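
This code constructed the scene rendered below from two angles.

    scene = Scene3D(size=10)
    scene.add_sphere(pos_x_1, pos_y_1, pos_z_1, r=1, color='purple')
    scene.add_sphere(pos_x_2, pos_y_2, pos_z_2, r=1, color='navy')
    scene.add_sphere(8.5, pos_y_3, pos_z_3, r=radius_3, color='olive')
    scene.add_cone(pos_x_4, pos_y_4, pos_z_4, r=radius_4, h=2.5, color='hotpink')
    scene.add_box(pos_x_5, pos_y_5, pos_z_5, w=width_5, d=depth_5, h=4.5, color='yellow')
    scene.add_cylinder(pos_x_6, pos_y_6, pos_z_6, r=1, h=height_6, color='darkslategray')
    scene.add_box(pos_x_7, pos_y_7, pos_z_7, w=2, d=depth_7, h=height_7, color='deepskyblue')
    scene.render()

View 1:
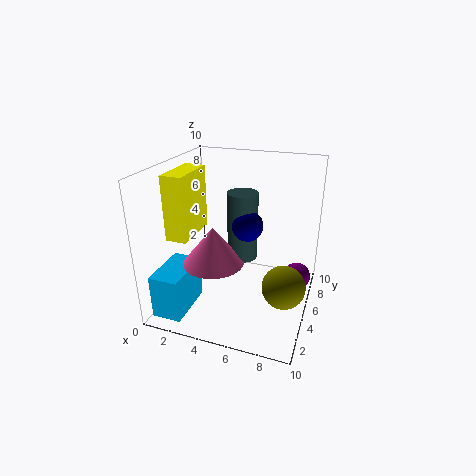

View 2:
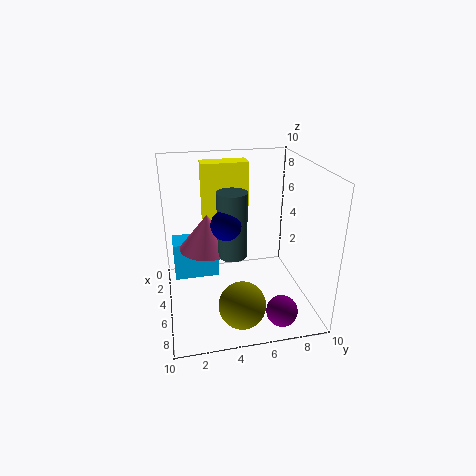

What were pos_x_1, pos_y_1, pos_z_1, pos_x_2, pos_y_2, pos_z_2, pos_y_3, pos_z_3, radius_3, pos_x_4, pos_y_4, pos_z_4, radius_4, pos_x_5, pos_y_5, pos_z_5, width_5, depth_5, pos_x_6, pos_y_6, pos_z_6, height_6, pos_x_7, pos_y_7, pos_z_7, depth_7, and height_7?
pos_x_1 = 9
pos_y_1 = 7
pos_z_1 = 1.5
pos_x_2 = 6
pos_y_2 = 4
pos_z_2 = 6.5
pos_y_3 = 4.5
pos_z_3 = 2
radius_3 = 1.5
pos_x_4 = 4
pos_y_4 = 3
pos_z_4 = 4
radius_4 = 2
pos_x_5 = 0.5
pos_y_5 = 3
pos_z_5 = 5
width_5 = 1.5
depth_5 = 3.5
pos_x_6 = 5.5
pos_y_6 = 4.5
pos_z_6 = 4
height_6 = 4.5
pos_x_7 = 0.5
pos_y_7 = 0.5
pos_z_7 = 0.5
depth_7 = 3.5
height_7 = 3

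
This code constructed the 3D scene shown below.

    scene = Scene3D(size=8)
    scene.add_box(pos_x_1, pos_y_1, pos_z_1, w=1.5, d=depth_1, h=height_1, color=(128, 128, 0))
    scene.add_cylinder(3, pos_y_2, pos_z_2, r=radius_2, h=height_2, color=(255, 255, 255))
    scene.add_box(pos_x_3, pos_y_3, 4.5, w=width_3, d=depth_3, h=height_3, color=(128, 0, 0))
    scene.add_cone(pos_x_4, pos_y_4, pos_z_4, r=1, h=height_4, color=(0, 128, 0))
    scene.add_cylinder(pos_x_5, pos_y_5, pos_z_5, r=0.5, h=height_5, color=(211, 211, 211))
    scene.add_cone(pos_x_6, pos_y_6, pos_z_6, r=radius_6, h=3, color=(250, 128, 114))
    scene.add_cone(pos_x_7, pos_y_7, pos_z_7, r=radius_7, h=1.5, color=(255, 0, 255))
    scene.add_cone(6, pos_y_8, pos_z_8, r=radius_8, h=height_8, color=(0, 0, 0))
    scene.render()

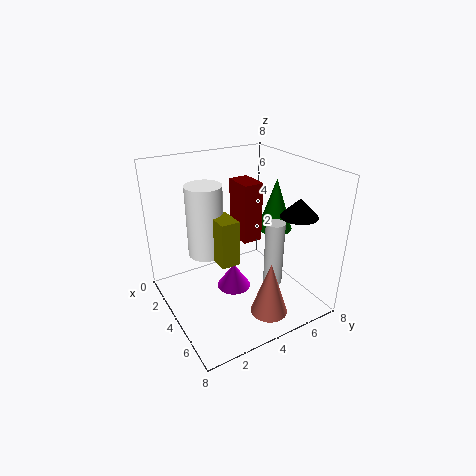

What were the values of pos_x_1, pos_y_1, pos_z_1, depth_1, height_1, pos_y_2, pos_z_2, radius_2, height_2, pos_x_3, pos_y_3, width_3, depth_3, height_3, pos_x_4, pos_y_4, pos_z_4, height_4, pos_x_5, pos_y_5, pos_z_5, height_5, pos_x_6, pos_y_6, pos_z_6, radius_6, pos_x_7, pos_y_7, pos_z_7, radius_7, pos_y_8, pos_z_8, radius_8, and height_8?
pos_x_1 = 3.5; pos_y_1 = 2.5; pos_z_1 = 3; depth_1 = 1; height_1 = 2.5; pos_y_2 = 2.5; pos_z_2 = 3; radius_2 = 1; height_2 = 4; pos_x_3 = 4; pos_y_3 = 3.5; width_3 = 1.5; depth_3 = 1; height_3 = 3; pos_x_4 = 4; pos_y_4 = 6.5; pos_z_4 = 4; height_4 = 3; pos_x_5 = 6; pos_y_5 = 5; pos_z_5 = 2; height_5 = 3.5; pos_x_6 = 6.5; pos_y_6 = 4.5; pos_z_6 = 0.5; radius_6 = 1; pos_x_7 = 3.5; pos_y_7 = 4; pos_z_7 = 0.5; radius_7 = 1; pos_y_8 = 6.5; pos_z_8 = 5.5; radius_8 = 1; height_8 = 1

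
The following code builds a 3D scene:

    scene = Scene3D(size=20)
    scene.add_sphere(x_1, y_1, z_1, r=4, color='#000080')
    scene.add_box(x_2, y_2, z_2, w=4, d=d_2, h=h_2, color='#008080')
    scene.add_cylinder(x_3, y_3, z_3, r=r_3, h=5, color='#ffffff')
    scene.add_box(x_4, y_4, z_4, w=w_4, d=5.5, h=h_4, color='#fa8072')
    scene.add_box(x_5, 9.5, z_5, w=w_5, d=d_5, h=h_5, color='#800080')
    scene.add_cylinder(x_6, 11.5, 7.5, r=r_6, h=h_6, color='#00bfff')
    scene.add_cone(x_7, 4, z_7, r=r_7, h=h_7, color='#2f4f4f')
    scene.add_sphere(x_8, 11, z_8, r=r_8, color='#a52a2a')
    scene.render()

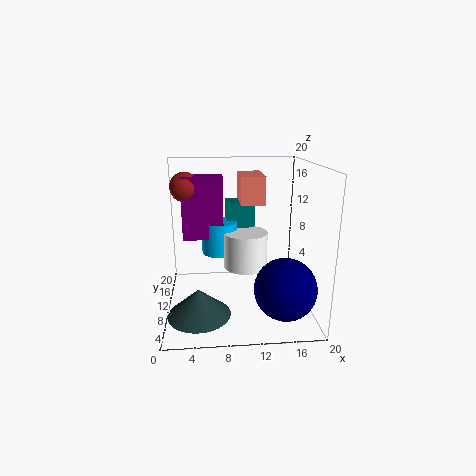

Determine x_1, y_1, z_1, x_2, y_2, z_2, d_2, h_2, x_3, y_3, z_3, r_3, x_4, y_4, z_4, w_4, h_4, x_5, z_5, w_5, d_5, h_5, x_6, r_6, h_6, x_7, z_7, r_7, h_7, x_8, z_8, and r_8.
x_1 = 15.5, y_1 = 4, z_1 = 5, x_2 = 8.5, y_2 = 11.5, z_2 = 11, d_2 = 4, h_2 = 3.5, x_3 = 11, y_3 = 9.5, z_3 = 6, r_3 = 3, x_4 = 10, y_4 = 6, z_4 = 15.5, w_4 = 3, h_4 = 3.5, x_5 = 2.5, z_5 = 10, w_5 = 5.5, d_5 = 3, h_5 = 8.5, x_6 = 7.5, r_6 = 2.5, h_6 = 4.5, x_7 = 4.5, z_7 = 2, r_7 = 4, h_7 = 3.5, x_8 = 3, z_8 = 17, r_8 = 2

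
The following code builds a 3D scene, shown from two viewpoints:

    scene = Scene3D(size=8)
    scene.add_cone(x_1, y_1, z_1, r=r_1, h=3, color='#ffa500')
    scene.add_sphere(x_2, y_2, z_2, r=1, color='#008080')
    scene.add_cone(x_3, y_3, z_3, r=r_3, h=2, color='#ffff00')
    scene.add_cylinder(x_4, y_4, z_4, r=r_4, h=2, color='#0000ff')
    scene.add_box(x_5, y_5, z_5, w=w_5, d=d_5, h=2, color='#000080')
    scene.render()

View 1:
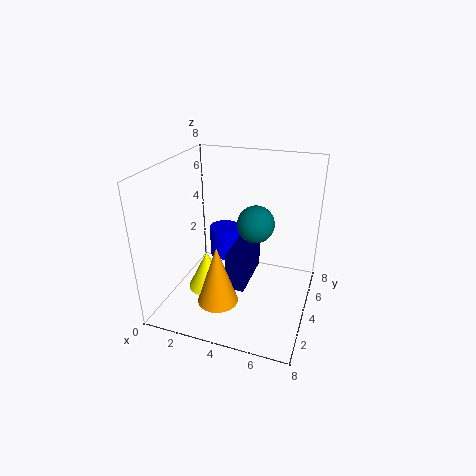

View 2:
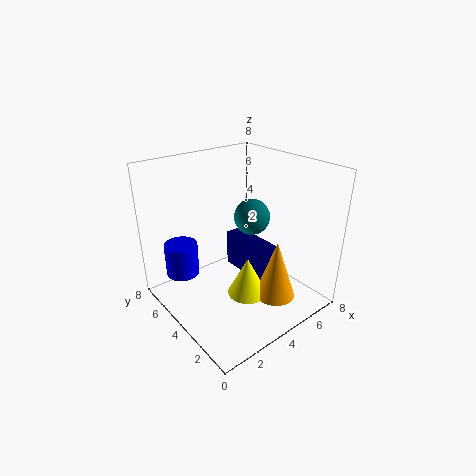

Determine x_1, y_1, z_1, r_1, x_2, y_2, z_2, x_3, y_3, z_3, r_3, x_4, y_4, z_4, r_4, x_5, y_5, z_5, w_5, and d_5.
x_1 = 4; y_1 = 1; z_1 = 2; r_1 = 1; x_2 = 5; y_2 = 4; z_2 = 5; x_3 = 3; y_3 = 2; z_3 = 2; r_3 = 1; x_4 = 2; y_4 = 7; z_4 = 1; r_4 = 1; x_5 = 4; y_5 = 2; z_5 = 2; w_5 = 1; d_5 = 3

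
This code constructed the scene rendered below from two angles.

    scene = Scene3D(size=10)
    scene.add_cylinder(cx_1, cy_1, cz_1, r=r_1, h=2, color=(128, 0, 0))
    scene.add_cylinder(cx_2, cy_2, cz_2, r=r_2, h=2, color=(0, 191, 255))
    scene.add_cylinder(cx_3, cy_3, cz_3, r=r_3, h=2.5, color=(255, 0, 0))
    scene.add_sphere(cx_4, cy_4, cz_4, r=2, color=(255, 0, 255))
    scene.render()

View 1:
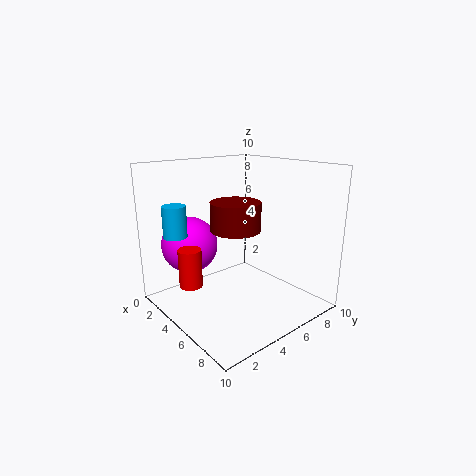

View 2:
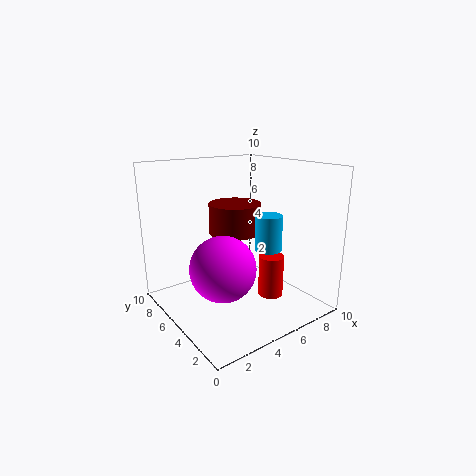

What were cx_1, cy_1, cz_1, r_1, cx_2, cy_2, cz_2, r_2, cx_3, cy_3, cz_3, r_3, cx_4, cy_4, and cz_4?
cx_1 = 4.75; cy_1 = 5; cz_1 = 5.5; r_1 = 1.75; cx_2 = 4; cy_2 = 0.75; cz_2 = 5.75; r_2 = 0.75; cx_3 = 4.75; cy_3 = 1.25; cz_3 = 2.5; r_3 = 0.75; cx_4 = 2.25; cy_4 = 2.75; cz_4 = 4.25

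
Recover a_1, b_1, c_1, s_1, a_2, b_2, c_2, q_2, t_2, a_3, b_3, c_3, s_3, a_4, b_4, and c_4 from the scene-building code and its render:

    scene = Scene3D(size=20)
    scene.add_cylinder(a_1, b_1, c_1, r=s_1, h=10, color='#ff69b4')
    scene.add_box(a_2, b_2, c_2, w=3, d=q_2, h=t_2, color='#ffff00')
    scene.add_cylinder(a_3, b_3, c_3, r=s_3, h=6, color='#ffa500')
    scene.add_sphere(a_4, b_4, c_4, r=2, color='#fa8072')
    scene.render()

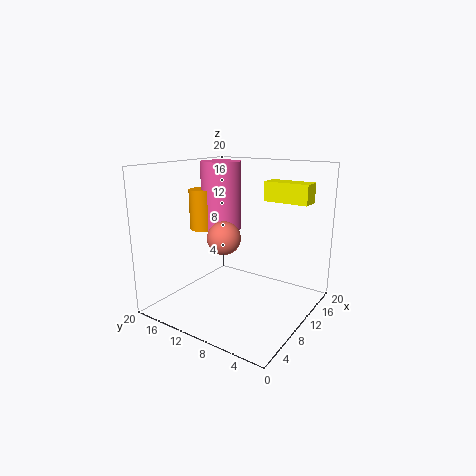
a_1 = 13
b_1 = 15
c_1 = 10
s_1 = 3
a_2 = 17
b_2 = 3
c_2 = 14
q_2 = 7
t_2 = 3
a_3 = 11
b_3 = 17
c_3 = 10
s_3 = 2
a_4 = 4
b_4 = 8
c_4 = 12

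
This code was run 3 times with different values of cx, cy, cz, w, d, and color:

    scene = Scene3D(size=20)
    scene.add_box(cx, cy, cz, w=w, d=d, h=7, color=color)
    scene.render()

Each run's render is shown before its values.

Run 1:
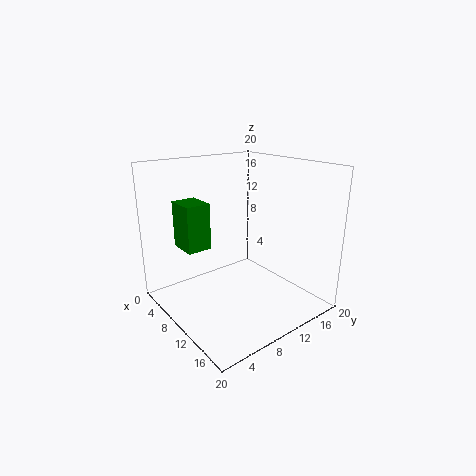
cx = 0.5; cy = 5; cz = 7; w = 4.5; d = 3.75; color = 'green'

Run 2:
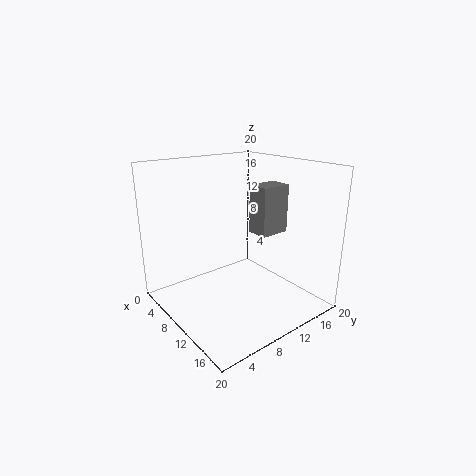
cx = 8.5; cy = 13.25; cz = 9.75; w = 3.25; d = 4.5; color = 'gray'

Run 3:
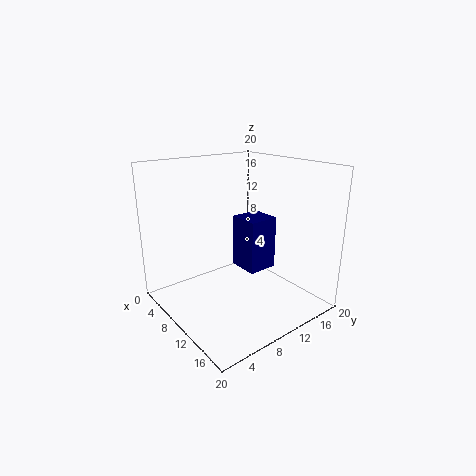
cx = 10.25; cy = 9; cz = 6.5; w = 4; d = 4; color = 'navy'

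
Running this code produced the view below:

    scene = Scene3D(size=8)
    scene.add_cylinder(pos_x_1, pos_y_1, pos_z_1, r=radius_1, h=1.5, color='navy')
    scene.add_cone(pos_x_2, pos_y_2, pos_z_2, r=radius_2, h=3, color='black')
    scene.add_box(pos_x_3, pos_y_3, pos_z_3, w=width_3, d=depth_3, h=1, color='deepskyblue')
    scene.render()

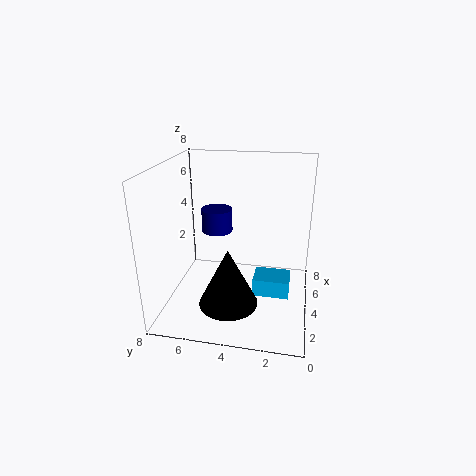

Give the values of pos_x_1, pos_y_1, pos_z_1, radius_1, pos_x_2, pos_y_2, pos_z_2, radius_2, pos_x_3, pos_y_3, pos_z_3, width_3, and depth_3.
pos_x_1 = 7
pos_y_1 = 6
pos_z_1 = 3
radius_1 = 1
pos_x_2 = 1.5
pos_y_2 = 4
pos_z_2 = 1.5
radius_2 = 1.5
pos_x_3 = 3
pos_y_3 = 1
pos_z_3 = 1
width_3 = 1.5
depth_3 = 2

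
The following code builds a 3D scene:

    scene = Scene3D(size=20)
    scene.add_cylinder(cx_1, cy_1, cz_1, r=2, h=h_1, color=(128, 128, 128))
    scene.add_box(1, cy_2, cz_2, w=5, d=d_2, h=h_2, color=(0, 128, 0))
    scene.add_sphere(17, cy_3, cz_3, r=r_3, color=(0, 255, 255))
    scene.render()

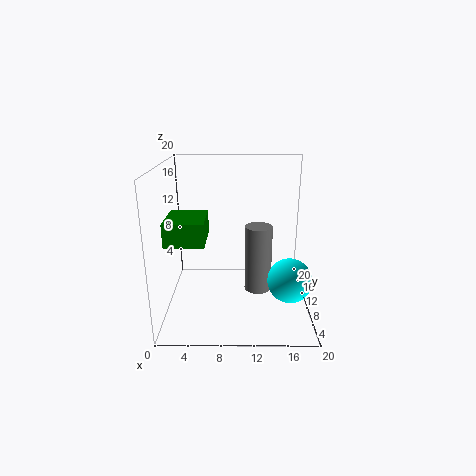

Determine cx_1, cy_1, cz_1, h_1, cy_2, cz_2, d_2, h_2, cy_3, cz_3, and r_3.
cx_1 = 13, cy_1 = 12, cz_1 = 1, h_1 = 10, cy_2 = 4, cz_2 = 11, d_2 = 6, h_2 = 3, cy_3 = 7, cz_3 = 5, r_3 = 3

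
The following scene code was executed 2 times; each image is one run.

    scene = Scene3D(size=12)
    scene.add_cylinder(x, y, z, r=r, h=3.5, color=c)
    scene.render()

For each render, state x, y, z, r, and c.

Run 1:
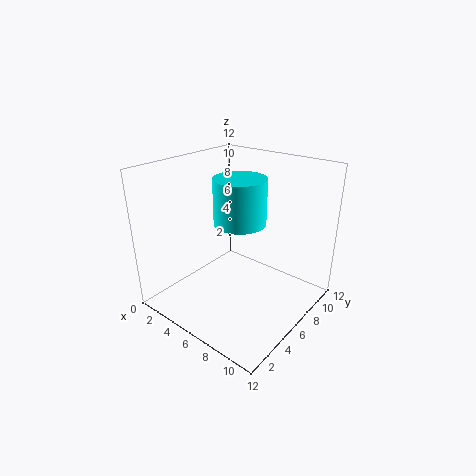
x = 7, y = 5, z = 8, r = 2, c = 'cyan'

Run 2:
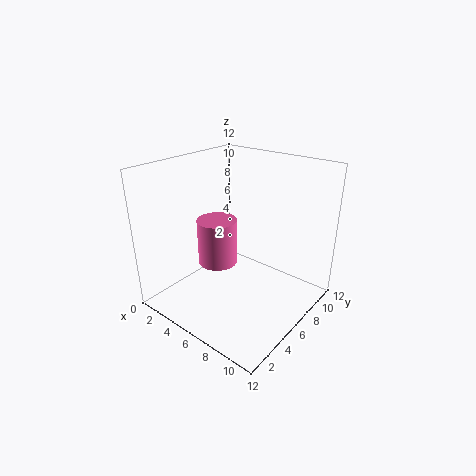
x = 6, y = 3.5, z = 5, r = 1.5, c = 'hotpink'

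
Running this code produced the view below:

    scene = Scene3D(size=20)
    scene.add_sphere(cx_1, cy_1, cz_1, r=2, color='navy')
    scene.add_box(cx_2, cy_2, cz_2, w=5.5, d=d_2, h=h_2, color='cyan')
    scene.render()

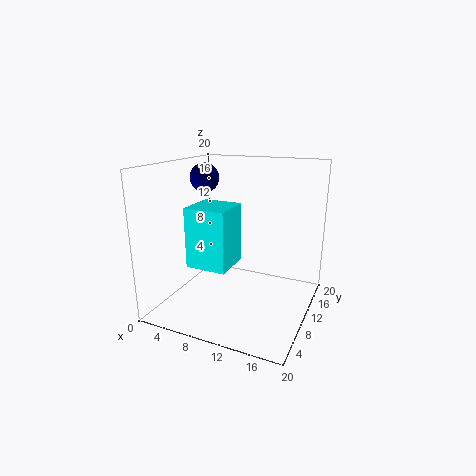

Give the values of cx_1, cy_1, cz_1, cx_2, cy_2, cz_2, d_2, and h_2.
cx_1 = 5; cy_1 = 10; cz_1 = 18; cx_2 = 5; cy_2 = 4.5; cz_2 = 7; d_2 = 5.5; h_2 = 8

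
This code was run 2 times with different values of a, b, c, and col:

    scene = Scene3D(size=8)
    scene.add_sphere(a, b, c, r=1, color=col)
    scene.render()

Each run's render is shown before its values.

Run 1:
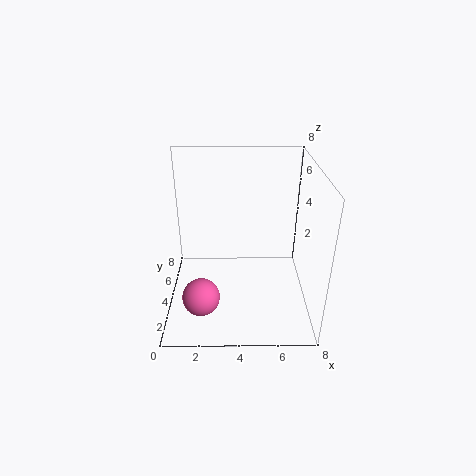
a = 2; b = 2; c = 1.5; col = 'hotpink'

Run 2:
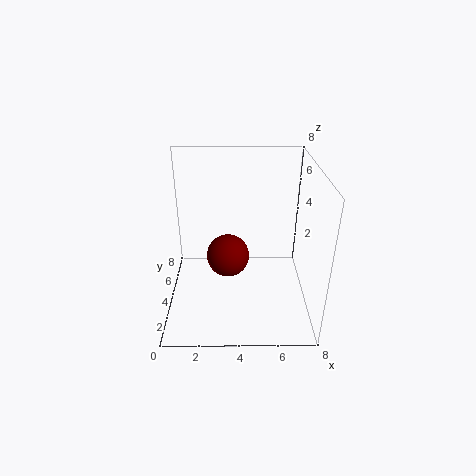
a = 3.5; b = 1.5; c = 4.5; col = 'maroon'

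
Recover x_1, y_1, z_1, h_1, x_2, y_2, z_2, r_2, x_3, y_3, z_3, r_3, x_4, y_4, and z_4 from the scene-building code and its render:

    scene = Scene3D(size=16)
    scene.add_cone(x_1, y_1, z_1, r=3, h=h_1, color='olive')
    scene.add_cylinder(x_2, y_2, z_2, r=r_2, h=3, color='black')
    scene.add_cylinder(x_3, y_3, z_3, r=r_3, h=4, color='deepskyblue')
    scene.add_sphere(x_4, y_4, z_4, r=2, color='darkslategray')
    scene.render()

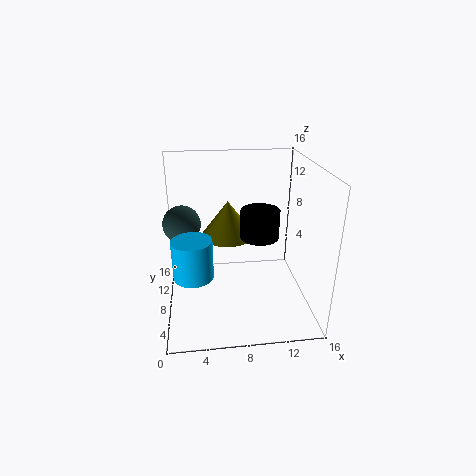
x_1 = 7; y_1 = 9; z_1 = 8; h_1 = 4; x_2 = 10; y_2 = 6; z_2 = 9; r_2 = 2; x_3 = 3; y_3 = 4; z_3 = 6; r_3 = 2; x_4 = 2; y_4 = 8; z_4 = 10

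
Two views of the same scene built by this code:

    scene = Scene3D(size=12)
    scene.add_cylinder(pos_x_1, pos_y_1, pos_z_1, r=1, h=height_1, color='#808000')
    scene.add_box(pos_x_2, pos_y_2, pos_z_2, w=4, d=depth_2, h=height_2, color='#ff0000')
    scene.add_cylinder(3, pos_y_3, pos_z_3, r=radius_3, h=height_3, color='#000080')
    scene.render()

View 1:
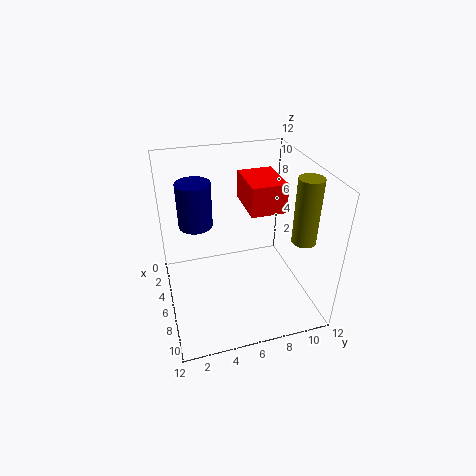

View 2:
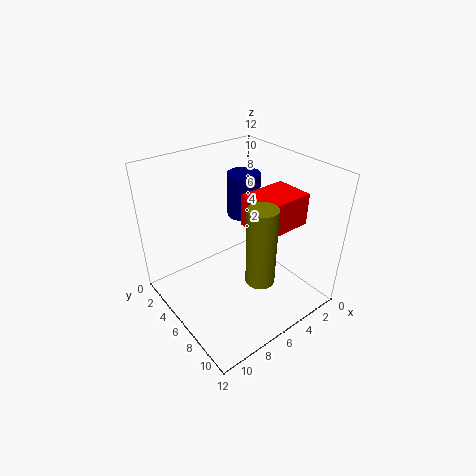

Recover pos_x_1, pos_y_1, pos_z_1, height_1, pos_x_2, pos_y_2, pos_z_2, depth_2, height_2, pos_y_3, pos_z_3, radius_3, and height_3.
pos_x_1 = 8, pos_y_1 = 11, pos_z_1 = 6, height_1 = 5.5, pos_x_2 = 2.5, pos_y_2 = 7, pos_z_2 = 8, depth_2 = 3, height_2 = 2.5, pos_y_3 = 3, pos_z_3 = 6, radius_3 = 1.5, height_3 = 4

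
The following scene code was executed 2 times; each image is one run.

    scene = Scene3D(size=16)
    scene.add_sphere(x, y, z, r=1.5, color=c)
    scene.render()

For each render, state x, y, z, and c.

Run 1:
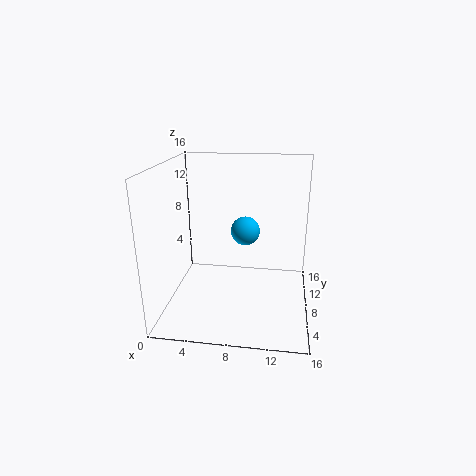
x = 9; y = 6.5; z = 9.5; c = 'deepskyblue'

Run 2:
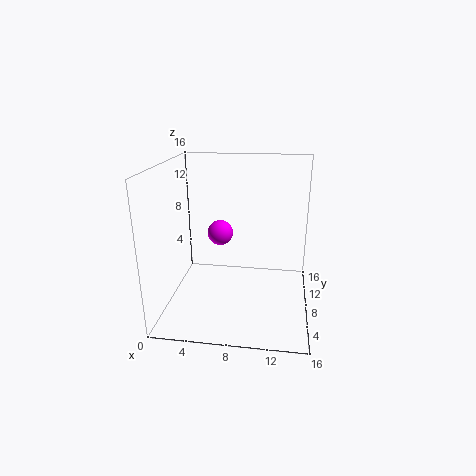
x = 5.5; y = 10.5; z = 7.5; c = 'magenta'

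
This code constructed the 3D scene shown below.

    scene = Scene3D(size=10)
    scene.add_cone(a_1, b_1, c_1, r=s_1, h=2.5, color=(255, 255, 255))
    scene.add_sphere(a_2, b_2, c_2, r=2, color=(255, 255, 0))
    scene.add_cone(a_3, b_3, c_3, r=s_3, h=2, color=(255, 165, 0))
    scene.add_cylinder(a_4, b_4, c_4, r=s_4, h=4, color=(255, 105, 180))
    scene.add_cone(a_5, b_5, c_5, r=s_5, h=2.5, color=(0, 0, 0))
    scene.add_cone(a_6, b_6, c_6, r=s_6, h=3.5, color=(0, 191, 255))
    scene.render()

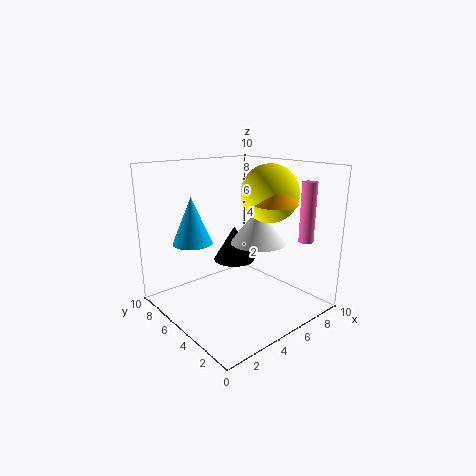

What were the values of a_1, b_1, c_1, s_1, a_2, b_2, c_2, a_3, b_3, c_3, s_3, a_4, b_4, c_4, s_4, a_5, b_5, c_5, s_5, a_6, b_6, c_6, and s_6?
a_1 = 6.5, b_1 = 4.5, c_1 = 4.5, s_1 = 2, a_2 = 7, b_2 = 4, c_2 = 8, a_3 = 6.5, b_3 = 3, c_3 = 7.5, s_3 = 1.5, a_4 = 8, b_4 = 1.5, c_4 = 5, s_4 = 0.5, a_5 = 5.5, b_5 = 6, c_5 = 3, s_5 = 1.5, a_6 = 3.5, b_6 = 8.5, c_6 = 4, s_6 = 1.5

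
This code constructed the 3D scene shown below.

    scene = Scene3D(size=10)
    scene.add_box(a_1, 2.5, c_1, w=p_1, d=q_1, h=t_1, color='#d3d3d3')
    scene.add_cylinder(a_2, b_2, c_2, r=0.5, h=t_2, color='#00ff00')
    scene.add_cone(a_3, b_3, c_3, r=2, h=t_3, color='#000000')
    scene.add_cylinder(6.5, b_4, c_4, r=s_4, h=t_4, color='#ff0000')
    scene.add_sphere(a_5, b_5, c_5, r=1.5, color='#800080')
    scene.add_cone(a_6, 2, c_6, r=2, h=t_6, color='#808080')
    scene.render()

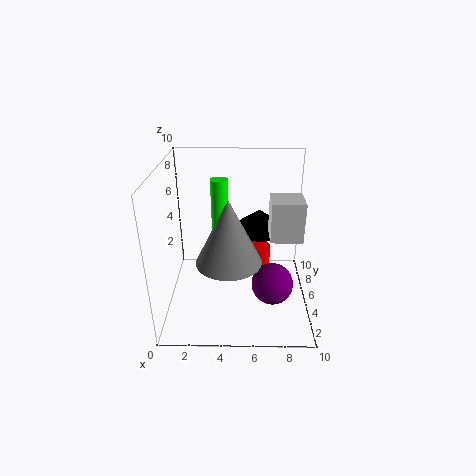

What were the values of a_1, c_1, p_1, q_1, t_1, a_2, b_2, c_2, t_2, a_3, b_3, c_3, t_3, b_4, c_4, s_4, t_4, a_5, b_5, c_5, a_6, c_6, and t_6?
a_1 = 7
c_1 = 6
p_1 = 2
q_1 = 2
t_1 = 2.5
a_2 = 4
b_2 = 2.5
c_2 = 6
t_2 = 4
a_3 = 6.5
b_3 = 6.5
c_3 = 5
t_3 = 1.5
b_4 = 7.5
c_4 = 1
s_4 = 1
t_4 = 2
a_5 = 7.5
b_5 = 4.5
c_5 = 1.5
a_6 = 4.5
c_6 = 5
t_6 = 4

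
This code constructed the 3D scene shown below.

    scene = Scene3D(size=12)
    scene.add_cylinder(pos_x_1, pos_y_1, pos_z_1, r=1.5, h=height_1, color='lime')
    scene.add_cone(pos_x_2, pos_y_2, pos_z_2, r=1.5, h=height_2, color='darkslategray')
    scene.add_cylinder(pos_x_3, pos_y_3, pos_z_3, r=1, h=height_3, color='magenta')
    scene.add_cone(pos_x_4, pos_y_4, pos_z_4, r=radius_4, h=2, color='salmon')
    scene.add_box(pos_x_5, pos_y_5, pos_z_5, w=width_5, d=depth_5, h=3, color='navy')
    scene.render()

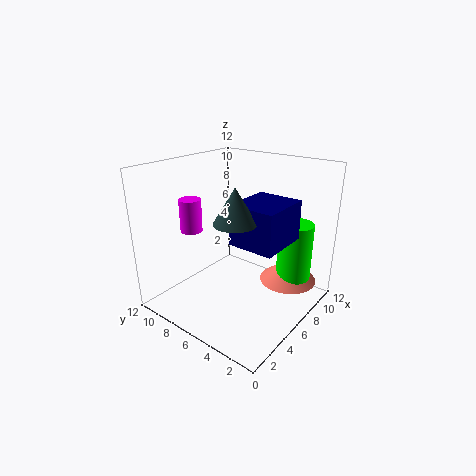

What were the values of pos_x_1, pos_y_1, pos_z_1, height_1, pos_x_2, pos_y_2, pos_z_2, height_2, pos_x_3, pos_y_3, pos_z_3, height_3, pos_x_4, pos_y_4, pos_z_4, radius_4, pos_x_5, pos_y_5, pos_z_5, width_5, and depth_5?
pos_x_1 = 9.5; pos_y_1 = 2.5; pos_z_1 = 2; height_1 = 5; pos_x_2 = 2.5; pos_y_2 = 3.5; pos_z_2 = 9; height_2 = 2.5; pos_x_3 = 5.5; pos_y_3 = 11; pos_z_3 = 5.5; height_3 = 3; pos_x_4 = 9.5; pos_y_4 = 3; pos_z_4 = 1.5; radius_4 = 2.5; pos_x_5 = 3; pos_y_5 = 1; pos_z_5 = 7; width_5 = 4; depth_5 = 3.5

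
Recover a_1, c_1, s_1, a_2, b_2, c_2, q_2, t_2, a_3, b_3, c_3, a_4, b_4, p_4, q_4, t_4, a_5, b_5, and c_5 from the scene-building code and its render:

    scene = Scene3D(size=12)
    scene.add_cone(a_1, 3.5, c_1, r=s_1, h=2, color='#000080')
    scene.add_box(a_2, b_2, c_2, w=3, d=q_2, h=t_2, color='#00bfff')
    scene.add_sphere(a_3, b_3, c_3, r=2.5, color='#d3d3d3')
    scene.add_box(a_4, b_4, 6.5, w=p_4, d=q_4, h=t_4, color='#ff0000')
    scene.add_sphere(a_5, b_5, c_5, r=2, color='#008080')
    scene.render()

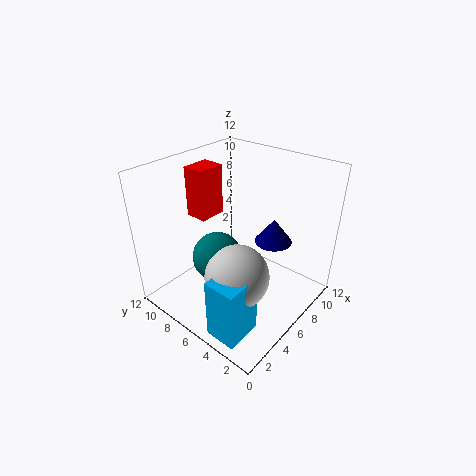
a_1 = 7.5, c_1 = 6, s_1 = 1.5, a_2 = 0.5, b_2 = 2, c_2 = 0.5, q_2 = 2.5, t_2 = 5, a_3 = 3.5, b_3 = 4, c_3 = 4.5, a_4 = 5.5, b_4 = 9.5, p_4 = 2.5, q_4 = 2, t_4 = 4.5, a_5 = 4, b_5 = 6.5, c_5 = 5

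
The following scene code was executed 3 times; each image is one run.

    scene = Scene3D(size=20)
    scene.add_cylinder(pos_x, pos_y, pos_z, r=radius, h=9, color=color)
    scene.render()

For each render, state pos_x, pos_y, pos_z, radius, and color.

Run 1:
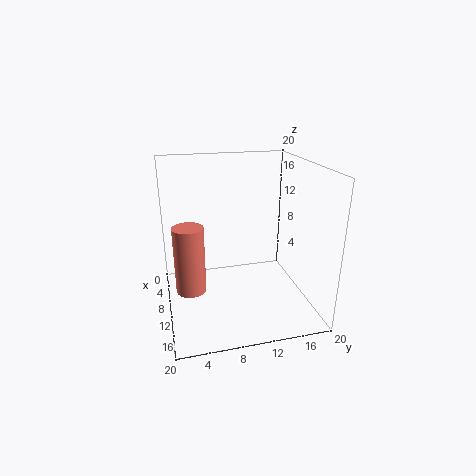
pos_x = 12; pos_y = 3; pos_z = 4; radius = 2; color = 'salmon'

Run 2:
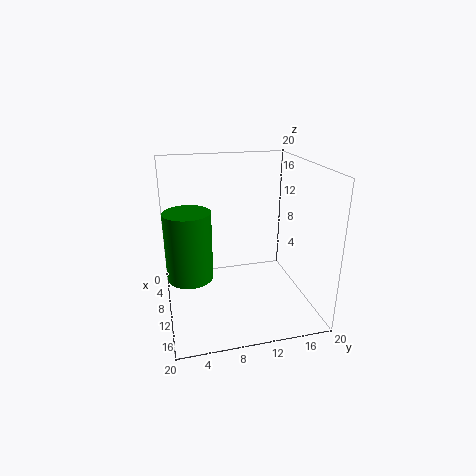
pos_x = 12; pos_y = 3; pos_z = 6; radius = 3; color = 'green'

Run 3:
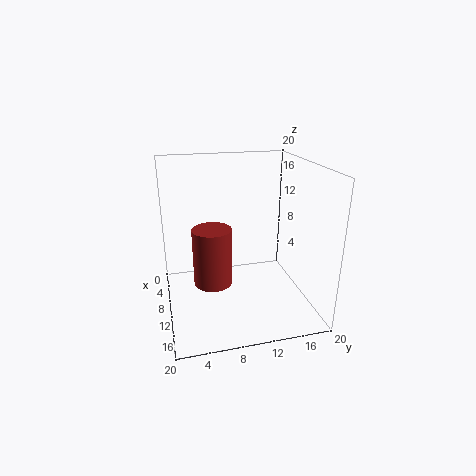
pos_x = 6; pos_y = 7; pos_z = 1; radius = 3; color = 'brown'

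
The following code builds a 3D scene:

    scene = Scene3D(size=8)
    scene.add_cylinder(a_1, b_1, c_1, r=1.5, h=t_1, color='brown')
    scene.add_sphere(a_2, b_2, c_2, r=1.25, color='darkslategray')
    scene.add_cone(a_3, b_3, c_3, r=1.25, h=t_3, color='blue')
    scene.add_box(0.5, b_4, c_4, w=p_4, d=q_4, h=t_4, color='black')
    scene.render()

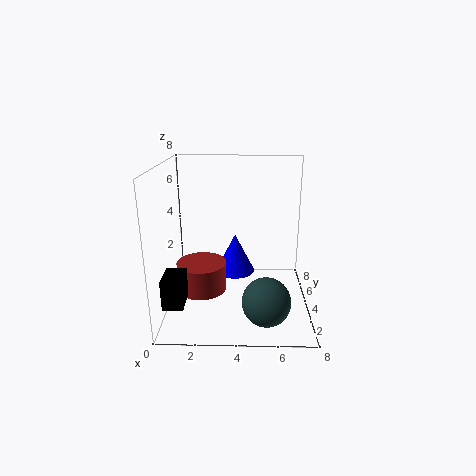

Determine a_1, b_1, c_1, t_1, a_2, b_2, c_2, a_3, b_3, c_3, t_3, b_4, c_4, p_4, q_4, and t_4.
a_1 = 1.75; b_1 = 5; c_1 = 0.25; t_1 = 1.75; a_2 = 5.5; b_2 = 1.5; c_2 = 1.5; a_3 = 3.75; b_3 = 6.5; c_3 = 0.75; t_3 = 2.5; b_4 = 0.25; c_4 = 1.75; p_4 = 1; q_4 = 1.5; t_4 = 1.5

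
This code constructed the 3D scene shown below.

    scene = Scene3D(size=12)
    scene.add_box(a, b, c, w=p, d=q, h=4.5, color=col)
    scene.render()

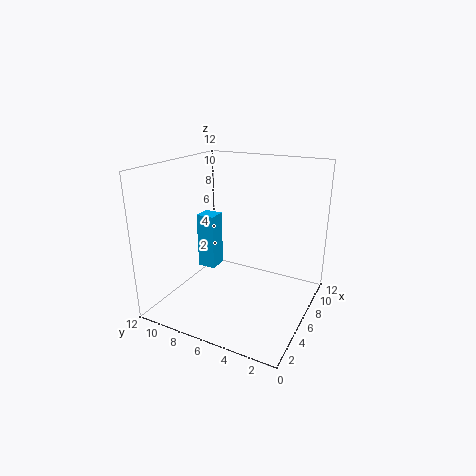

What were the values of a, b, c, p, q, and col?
a = 4.5, b = 7.5, c = 3.5, p = 1.5, q = 1.5, col = 'deepskyblue'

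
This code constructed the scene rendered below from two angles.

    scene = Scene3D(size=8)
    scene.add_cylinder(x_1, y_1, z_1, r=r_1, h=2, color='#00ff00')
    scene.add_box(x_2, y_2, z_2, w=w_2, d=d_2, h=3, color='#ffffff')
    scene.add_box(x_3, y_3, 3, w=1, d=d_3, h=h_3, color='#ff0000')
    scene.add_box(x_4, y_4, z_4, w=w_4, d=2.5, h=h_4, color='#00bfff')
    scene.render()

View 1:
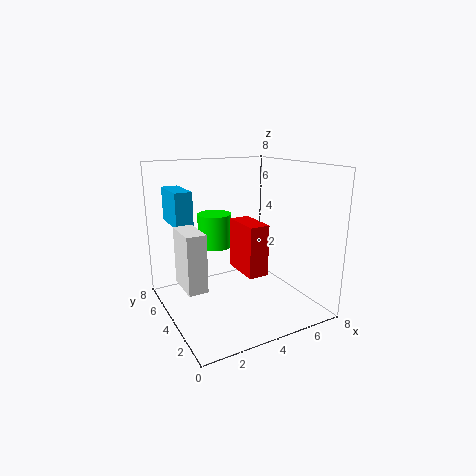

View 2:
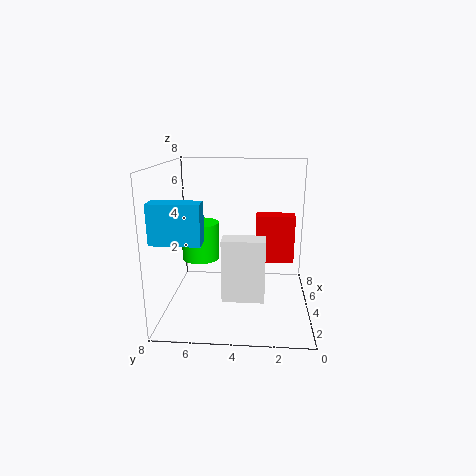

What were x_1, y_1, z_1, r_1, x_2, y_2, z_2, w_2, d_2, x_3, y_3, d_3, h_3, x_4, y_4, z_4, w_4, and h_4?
x_1 = 3.5, y_1 = 6, z_1 = 3, r_1 = 1, x_2 = 0.5, y_2 = 2.5, z_2 = 2, w_2 = 1, d_2 = 2, x_3 = 3, y_3 = 1, d_3 = 2, h_3 = 2.5, x_4 = 1, y_4 = 5.5, z_4 = 4.5, w_4 = 1, h_4 = 2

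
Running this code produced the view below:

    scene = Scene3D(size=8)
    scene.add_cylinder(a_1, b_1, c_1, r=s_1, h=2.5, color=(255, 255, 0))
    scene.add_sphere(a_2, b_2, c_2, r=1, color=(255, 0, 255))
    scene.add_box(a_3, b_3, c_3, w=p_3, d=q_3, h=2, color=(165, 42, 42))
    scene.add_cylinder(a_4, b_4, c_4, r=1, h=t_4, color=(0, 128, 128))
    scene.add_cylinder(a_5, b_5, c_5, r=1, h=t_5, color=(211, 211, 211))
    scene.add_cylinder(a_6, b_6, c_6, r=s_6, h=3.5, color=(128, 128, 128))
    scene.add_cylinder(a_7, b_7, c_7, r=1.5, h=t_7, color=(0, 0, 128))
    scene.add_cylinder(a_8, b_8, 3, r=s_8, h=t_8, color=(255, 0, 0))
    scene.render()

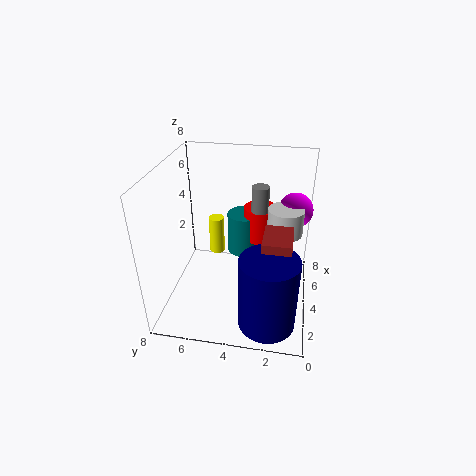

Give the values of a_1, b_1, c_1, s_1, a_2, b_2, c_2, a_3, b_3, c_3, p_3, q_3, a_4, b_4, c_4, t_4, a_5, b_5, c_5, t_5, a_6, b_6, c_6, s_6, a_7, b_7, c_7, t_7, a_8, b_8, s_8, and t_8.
a_1 = 7; b_1 = 6; c_1 = 1; s_1 = 0.5; a_2 = 6; b_2 = 1; c_2 = 5; a_3 = 2; b_3 = 1; c_3 = 3; p_3 = 2; q_3 = 1.5; a_4 = 6; b_4 = 4; c_4 = 2; t_4 = 2.5; a_5 = 5; b_5 = 1.5; c_5 = 4; t_5 = 1.5; a_6 = 5.5; b_6 = 3; c_6 = 3; s_6 = 0.5; a_7 = 1.5; b_7 = 2; c_7 = 0.5; t_7 = 4; a_8 = 6; b_8 = 3; s_8 = 1; t_8 = 2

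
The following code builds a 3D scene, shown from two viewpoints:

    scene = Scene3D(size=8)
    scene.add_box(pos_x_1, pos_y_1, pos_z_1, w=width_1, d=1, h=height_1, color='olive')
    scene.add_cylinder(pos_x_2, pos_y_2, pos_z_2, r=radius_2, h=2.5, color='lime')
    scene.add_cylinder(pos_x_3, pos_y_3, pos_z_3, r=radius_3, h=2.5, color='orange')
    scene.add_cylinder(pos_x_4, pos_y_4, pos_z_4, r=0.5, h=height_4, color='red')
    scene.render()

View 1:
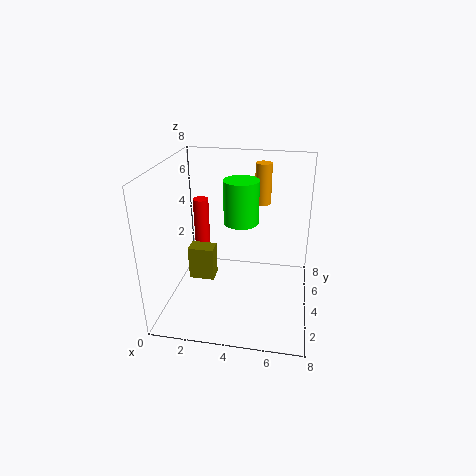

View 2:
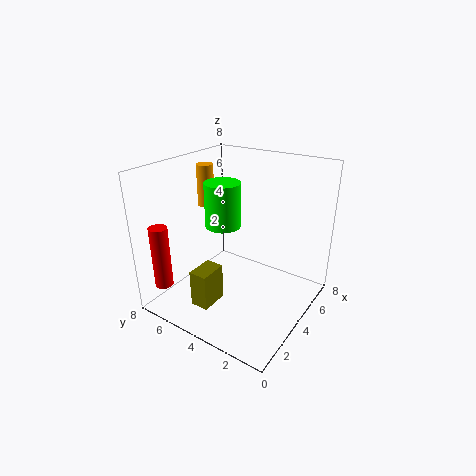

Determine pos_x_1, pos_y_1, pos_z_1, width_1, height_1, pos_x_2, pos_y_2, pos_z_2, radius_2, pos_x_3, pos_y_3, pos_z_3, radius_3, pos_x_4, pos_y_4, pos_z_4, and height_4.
pos_x_1 = 1, pos_y_1 = 4, pos_z_1 = 1, width_1 = 1.5, height_1 = 2, pos_x_2 = 4, pos_y_2 = 5, pos_z_2 = 4.5, radius_2 = 1, pos_x_3 = 5, pos_y_3 = 7, pos_z_3 = 5, radius_3 = 0.5, pos_x_4 = 1, pos_y_4 = 7, pos_z_4 = 1.5, height_4 = 3.5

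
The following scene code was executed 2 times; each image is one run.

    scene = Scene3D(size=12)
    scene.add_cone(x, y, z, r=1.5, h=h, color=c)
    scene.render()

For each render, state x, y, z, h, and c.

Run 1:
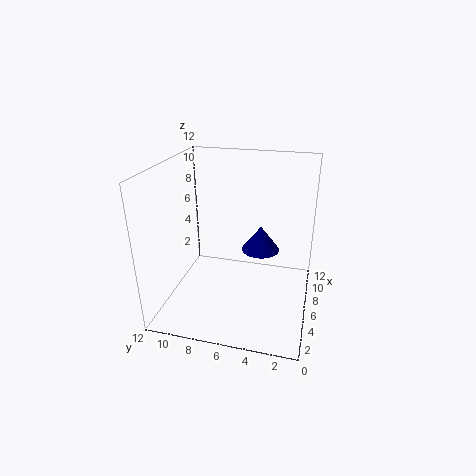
x = 5.5; y = 4; z = 5.5; h = 2; c = 'navy'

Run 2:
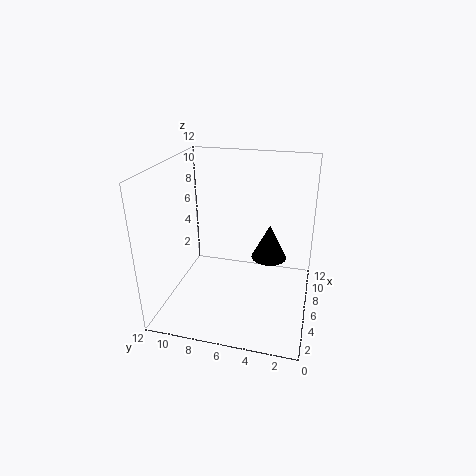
x = 7; y = 3.5; z = 4; h = 3; c = 'black'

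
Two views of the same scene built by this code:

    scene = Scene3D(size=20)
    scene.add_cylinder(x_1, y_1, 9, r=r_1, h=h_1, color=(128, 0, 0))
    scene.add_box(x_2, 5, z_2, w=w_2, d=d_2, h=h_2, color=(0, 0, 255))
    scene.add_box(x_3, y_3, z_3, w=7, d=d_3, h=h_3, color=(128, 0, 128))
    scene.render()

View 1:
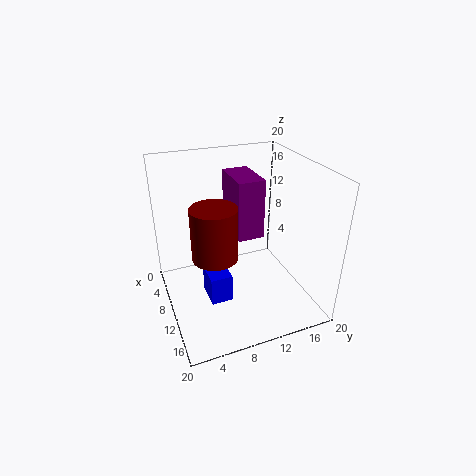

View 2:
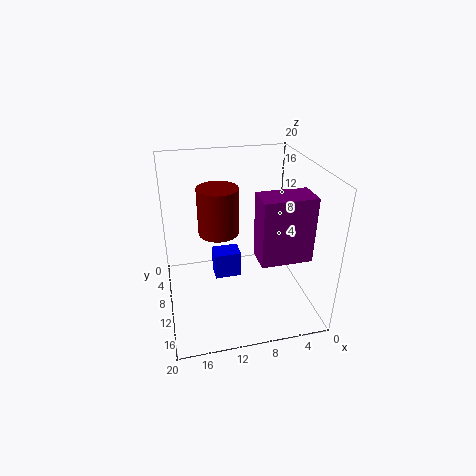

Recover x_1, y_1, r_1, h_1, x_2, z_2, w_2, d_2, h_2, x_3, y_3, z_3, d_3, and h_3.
x_1 = 12; y_1 = 6; r_1 = 3; h_1 = 7; x_2 = 9; z_2 = 2; w_2 = 4; d_2 = 3; h_2 = 4; x_3 = 1; y_3 = 11; z_3 = 8; d_3 = 4; h_3 = 9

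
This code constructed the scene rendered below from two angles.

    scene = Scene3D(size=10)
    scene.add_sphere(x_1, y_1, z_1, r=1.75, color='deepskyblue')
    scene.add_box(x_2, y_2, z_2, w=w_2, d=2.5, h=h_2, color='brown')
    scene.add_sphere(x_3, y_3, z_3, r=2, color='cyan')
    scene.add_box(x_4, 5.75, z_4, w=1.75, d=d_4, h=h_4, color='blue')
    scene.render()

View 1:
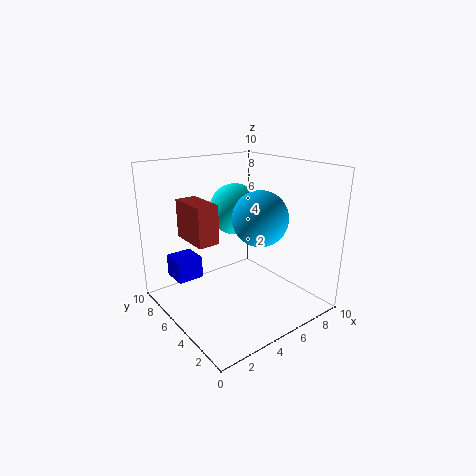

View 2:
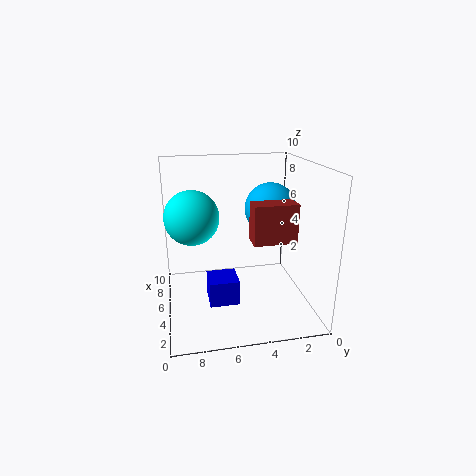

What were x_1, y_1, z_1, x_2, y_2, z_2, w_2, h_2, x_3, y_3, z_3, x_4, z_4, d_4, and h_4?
x_1 = 5, y_1 = 2.75, z_1 = 7, x_2 = 0.5, y_2 = 2.5, z_2 = 6.25, w_2 = 1.25, h_2 = 2.25, x_3 = 7, y_3 = 8, z_3 = 6, x_4 = 0.75, z_4 = 2.5, d_4 = 1.75, h_4 = 1.5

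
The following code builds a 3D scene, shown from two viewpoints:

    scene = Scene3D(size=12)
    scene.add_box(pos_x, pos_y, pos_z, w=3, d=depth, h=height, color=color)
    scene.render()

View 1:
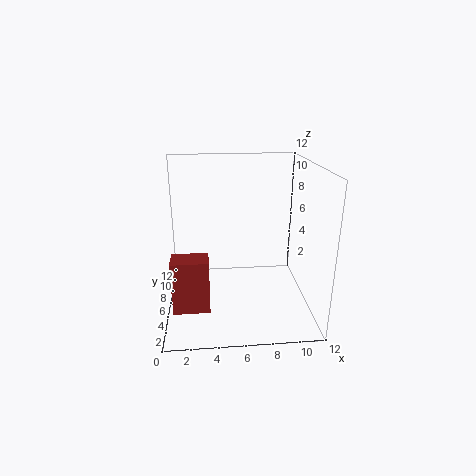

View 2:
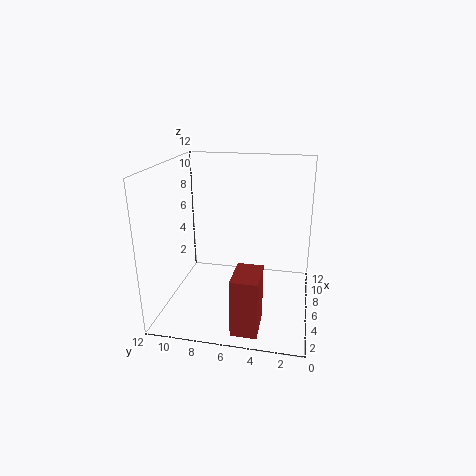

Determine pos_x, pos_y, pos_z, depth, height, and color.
pos_x = 0.5; pos_y = 3.5; pos_z = 0.5; depth = 2; height = 4.5; color = 'brown'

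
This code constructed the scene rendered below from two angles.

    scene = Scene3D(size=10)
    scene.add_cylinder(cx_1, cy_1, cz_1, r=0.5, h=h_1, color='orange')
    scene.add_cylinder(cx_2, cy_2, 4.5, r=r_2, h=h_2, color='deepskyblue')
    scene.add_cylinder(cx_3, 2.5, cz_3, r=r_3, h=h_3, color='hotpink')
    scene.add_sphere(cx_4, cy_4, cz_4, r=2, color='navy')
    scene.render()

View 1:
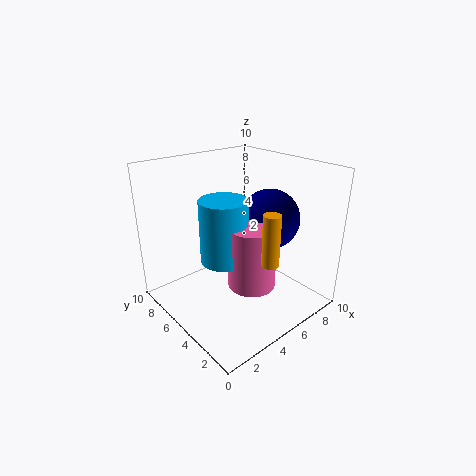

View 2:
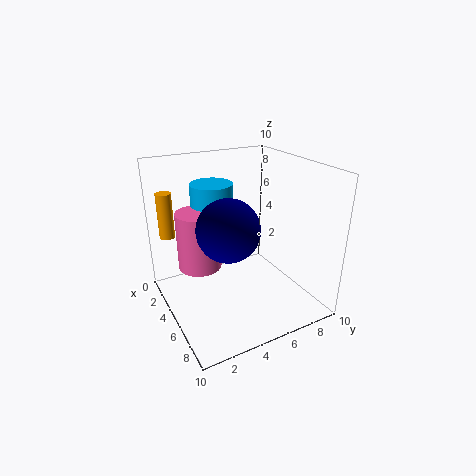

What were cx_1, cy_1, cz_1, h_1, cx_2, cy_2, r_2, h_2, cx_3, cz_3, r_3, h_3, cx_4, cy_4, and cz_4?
cx_1 = 3.5, cy_1 = 0.5, cz_1 = 5.5, h_1 = 3, cx_2 = 3, cy_2 = 4, r_2 = 1.5, h_2 = 4, cx_3 = 4, cz_3 = 3, r_3 = 1.5, h_3 = 4, cx_4 = 6.5, cy_4 = 3.5, cz_4 = 6.5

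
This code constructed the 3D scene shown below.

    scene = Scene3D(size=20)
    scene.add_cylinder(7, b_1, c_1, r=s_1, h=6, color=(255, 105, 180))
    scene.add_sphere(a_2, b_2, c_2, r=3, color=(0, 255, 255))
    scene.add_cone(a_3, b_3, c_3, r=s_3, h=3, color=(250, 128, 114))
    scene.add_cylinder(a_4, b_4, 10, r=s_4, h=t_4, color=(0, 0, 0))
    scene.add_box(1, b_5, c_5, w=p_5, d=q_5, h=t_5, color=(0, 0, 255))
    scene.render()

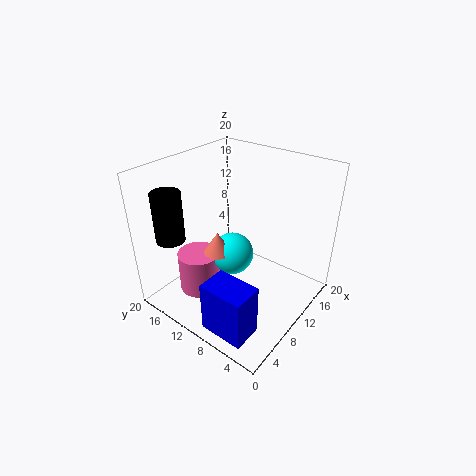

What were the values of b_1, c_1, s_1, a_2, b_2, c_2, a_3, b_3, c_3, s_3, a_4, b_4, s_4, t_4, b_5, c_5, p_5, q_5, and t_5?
b_1 = 15, c_1 = 1, s_1 = 3, a_2 = 10, b_2 = 11, c_2 = 7, a_3 = 8, b_3 = 12, c_3 = 8, s_3 = 2, a_4 = 4, b_4 = 17, s_4 = 2, t_4 = 7, b_5 = 3, c_5 = 1, p_5 = 4, q_5 = 6, t_5 = 7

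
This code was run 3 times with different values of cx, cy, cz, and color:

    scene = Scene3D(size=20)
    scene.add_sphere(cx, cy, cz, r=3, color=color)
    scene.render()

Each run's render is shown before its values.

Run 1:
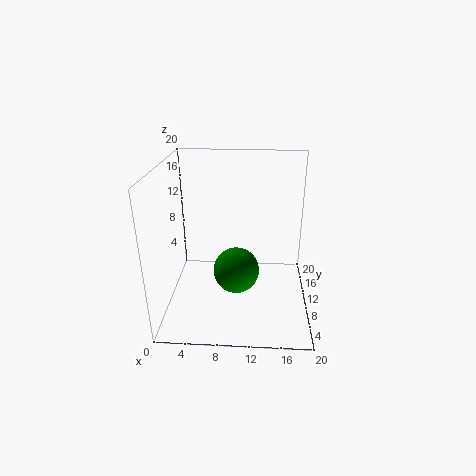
cx = 10, cy = 6.5, cz = 7, color = 'green'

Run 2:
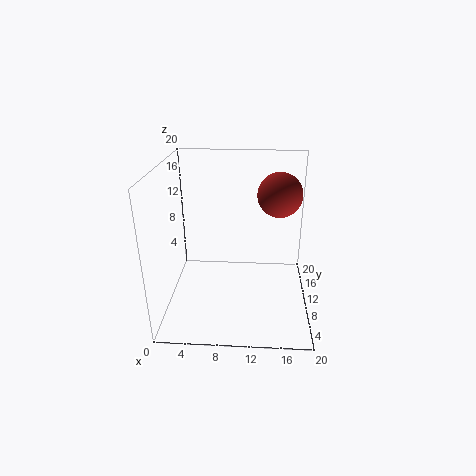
cx = 15.5, cy = 11, cz = 16, color = 'brown'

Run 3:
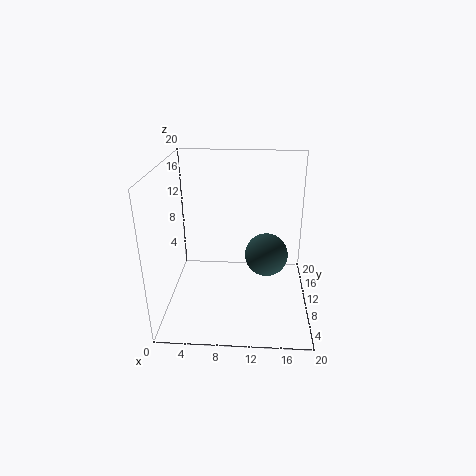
cx = 14, cy = 10, cz = 7.5, color = 'darkslategray'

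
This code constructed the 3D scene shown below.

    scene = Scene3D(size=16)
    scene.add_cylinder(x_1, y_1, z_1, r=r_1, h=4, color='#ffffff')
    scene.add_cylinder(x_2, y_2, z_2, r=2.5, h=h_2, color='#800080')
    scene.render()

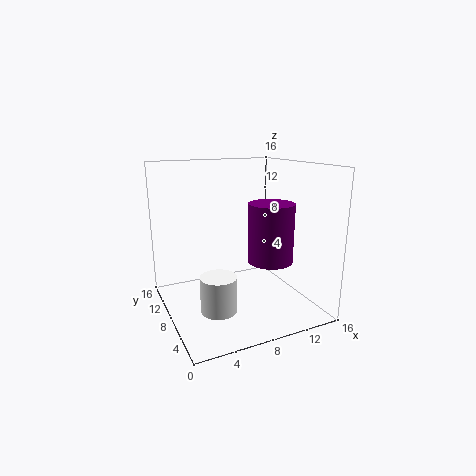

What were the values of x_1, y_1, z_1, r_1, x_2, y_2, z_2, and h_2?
x_1 = 5, y_1 = 6.5, z_1 = 0.5, r_1 = 2, x_2 = 11, y_2 = 6, z_2 = 5.5, h_2 = 6.5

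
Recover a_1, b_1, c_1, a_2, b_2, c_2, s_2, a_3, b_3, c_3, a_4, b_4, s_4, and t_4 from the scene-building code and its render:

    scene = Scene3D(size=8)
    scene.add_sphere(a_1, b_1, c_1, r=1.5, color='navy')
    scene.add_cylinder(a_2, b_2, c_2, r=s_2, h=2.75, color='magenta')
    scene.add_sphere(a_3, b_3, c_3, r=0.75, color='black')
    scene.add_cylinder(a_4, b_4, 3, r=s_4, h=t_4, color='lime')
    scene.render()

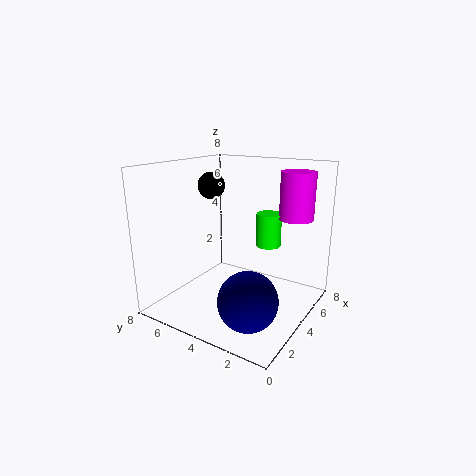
a_1 = 1.75
b_1 = 2
c_1 = 1.75
a_2 = 6.75
b_2 = 1.75
c_2 = 4.75
s_2 = 1
a_3 = 4
b_3 = 5.75
c_3 = 6.75
a_4 = 6.25
b_4 = 3.25
s_4 = 0.75
t_4 = 2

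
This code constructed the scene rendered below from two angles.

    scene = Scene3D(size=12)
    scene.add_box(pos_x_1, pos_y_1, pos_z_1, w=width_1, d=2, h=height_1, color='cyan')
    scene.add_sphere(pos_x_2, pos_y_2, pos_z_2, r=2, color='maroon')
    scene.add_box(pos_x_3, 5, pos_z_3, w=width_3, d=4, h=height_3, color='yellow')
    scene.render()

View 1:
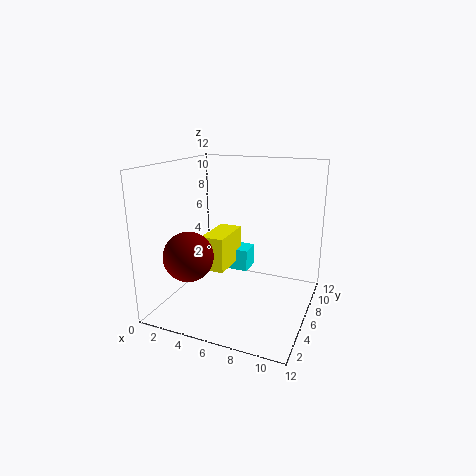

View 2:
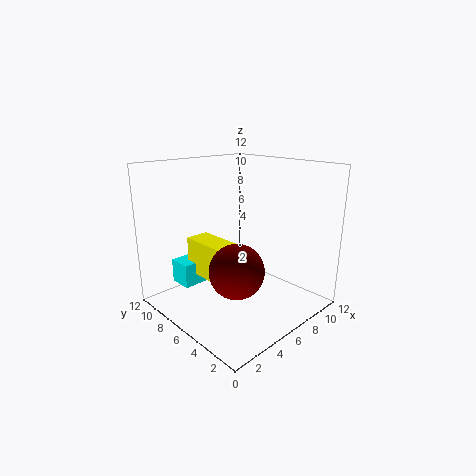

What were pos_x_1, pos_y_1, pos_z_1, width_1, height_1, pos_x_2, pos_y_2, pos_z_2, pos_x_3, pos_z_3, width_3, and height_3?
pos_x_1 = 2, pos_y_1 = 8, pos_z_1 = 2, width_1 = 4, height_1 = 2, pos_x_2 = 3, pos_y_2 = 3, pos_z_2 = 5, pos_x_3 = 3, pos_z_3 = 3, width_3 = 2, height_3 = 3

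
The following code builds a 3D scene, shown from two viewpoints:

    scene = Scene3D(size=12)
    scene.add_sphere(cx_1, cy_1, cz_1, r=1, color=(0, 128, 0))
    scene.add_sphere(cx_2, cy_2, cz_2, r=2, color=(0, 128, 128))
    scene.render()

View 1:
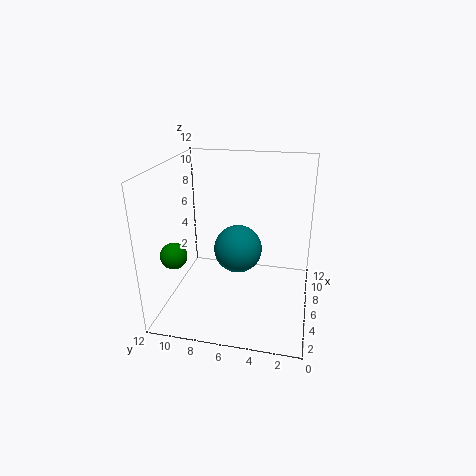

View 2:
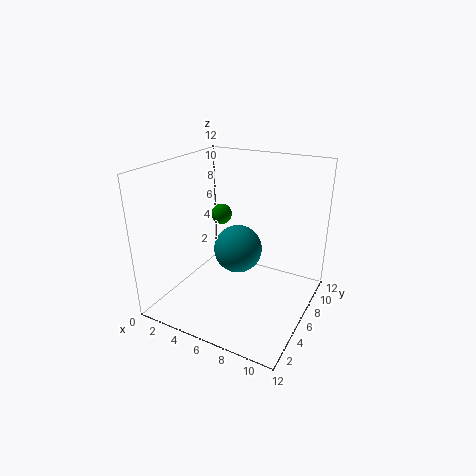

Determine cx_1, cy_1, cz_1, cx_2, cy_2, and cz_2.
cx_1 = 2
cy_1 = 10
cz_1 = 6
cx_2 = 6
cy_2 = 6
cz_2 = 5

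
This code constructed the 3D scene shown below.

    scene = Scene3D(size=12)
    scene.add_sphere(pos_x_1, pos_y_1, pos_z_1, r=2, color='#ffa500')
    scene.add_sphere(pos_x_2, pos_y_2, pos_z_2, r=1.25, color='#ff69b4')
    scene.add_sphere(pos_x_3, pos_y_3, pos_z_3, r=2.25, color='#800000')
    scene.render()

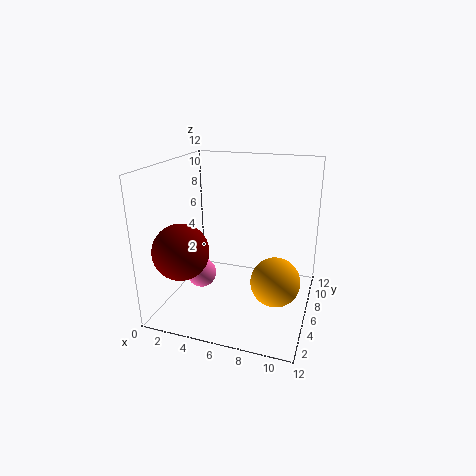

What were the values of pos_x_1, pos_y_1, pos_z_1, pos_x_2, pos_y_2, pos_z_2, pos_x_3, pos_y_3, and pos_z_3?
pos_x_1 = 9.5
pos_y_1 = 5
pos_z_1 = 3
pos_x_2 = 3
pos_y_2 = 5
pos_z_2 = 2.75
pos_x_3 = 2.25
pos_y_3 = 3
pos_z_3 = 5.5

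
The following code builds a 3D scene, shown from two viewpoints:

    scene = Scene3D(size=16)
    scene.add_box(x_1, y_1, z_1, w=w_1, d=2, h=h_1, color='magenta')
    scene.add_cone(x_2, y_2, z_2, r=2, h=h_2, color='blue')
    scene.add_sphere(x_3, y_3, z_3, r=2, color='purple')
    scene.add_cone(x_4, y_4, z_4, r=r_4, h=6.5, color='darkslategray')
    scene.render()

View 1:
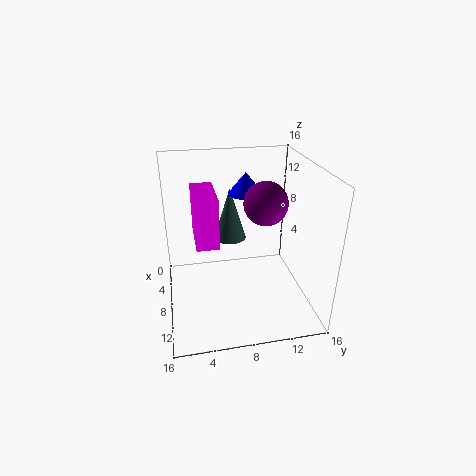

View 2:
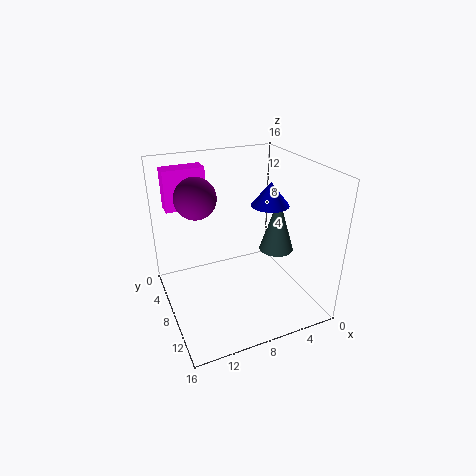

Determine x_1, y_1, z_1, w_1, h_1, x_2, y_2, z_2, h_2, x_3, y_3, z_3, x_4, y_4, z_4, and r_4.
x_1 = 10.5
y_1 = 3
z_1 = 11
w_1 = 4.5
h_1 = 4.5
x_2 = 5
y_2 = 9.5
z_2 = 12
h_2 = 2.5
x_3 = 13
y_3 = 9.5
z_3 = 14
x_4 = 3
y_4 = 8
z_4 = 5.5
r_4 = 2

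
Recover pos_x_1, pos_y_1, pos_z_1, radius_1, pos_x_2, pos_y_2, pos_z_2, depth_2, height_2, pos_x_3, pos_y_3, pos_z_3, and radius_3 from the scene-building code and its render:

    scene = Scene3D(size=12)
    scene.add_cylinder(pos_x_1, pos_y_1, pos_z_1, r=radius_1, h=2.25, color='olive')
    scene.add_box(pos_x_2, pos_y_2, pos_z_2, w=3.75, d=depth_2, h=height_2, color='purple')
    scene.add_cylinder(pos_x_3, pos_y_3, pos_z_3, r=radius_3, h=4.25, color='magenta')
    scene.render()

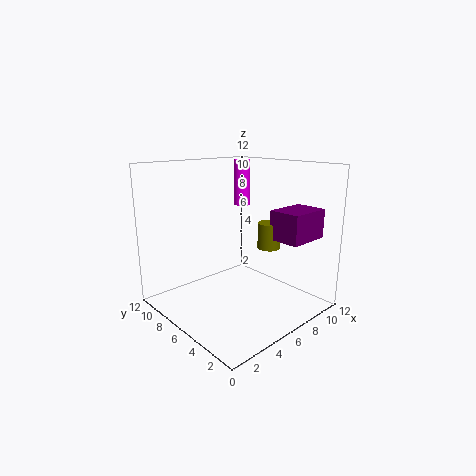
pos_x_1 = 8.75, pos_y_1 = 5, pos_z_1 = 4.75, radius_1 = 1, pos_x_2 = 8.25, pos_y_2 = 1.75, pos_z_2 = 5.75, depth_2 = 2.75, height_2 = 2.5, pos_x_3 = 9.75, pos_y_3 = 9.5, pos_z_3 = 7.75, radius_3 = 0.75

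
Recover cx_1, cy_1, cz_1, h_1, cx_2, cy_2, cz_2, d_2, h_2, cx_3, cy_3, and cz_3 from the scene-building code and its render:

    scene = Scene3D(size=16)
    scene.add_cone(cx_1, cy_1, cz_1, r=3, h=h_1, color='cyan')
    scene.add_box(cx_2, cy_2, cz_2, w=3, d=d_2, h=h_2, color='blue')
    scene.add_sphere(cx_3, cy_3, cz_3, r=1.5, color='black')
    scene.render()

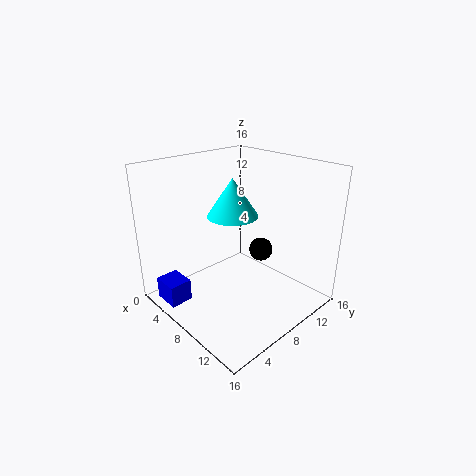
cx_1 = 5.5, cy_1 = 9.5, cz_1 = 9.5, h_1 = 4.5, cx_2 = 2.5, cy_2 = 0.5, cz_2 = 1, d_2 = 2.5, h_2 = 2.5, cx_3 = 6.5, cy_3 = 13.5, cz_3 = 4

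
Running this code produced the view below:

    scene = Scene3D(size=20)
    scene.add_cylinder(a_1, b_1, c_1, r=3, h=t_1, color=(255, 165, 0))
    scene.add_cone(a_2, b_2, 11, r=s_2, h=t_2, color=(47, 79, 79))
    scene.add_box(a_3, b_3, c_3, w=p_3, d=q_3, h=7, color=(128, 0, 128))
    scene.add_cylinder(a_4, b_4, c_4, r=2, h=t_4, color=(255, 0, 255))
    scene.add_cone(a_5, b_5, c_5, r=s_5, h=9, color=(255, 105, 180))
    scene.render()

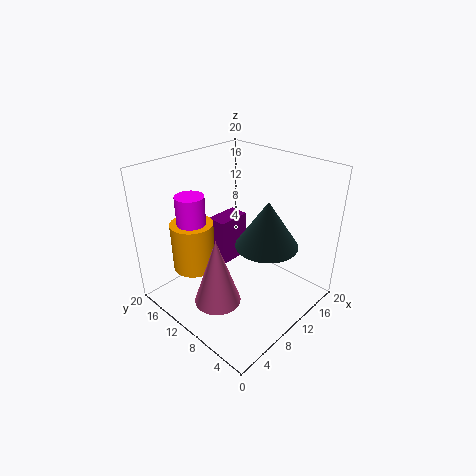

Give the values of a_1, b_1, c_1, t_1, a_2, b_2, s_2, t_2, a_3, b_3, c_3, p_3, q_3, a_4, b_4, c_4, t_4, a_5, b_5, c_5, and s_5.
a_1 = 6
b_1 = 15
c_1 = 5
t_1 = 7
a_2 = 10
b_2 = 5
s_2 = 4
t_2 = 6
a_3 = 10
b_3 = 13
c_3 = 4
p_3 = 5
q_3 = 3
a_4 = 6
b_4 = 15
c_4 = 8
t_4 = 8
a_5 = 4
b_5 = 8
c_5 = 4
s_5 = 3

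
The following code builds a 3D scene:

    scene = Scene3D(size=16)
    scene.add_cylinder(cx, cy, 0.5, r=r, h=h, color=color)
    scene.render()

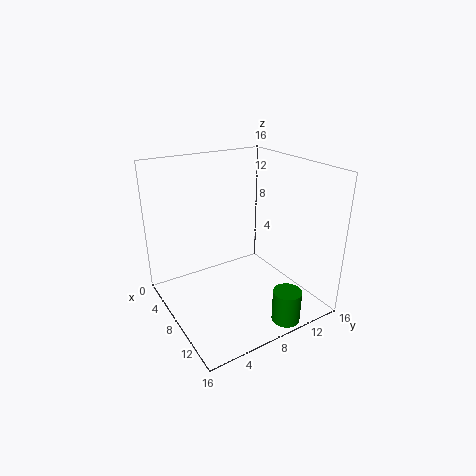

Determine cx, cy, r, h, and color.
cx = 14.5
cy = 10
r = 1.5
h = 3.5
color = 'green'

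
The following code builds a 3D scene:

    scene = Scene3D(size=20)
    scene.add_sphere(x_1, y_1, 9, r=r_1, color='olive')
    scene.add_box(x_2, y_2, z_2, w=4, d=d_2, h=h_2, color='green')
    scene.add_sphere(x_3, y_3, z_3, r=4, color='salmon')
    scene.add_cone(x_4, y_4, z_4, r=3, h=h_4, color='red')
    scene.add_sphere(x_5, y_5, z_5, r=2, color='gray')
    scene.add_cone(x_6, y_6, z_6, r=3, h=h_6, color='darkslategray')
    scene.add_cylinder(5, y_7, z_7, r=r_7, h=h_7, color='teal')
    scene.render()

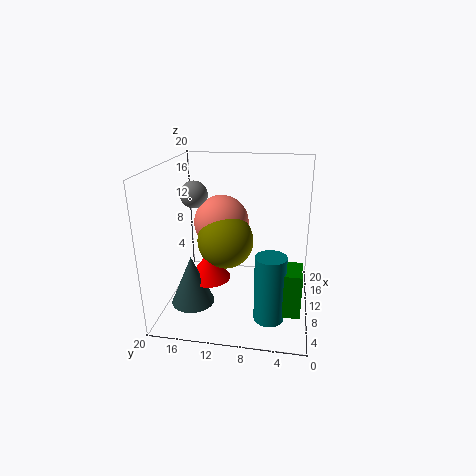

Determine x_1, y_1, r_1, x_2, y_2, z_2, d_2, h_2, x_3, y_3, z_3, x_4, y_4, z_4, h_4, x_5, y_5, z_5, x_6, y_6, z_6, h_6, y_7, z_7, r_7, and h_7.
x_1 = 11
y_1 = 12
r_1 = 4
x_2 = 4
y_2 = 1
z_2 = 2
d_2 = 4
h_2 = 6
x_3 = 13
y_3 = 13
z_3 = 11
x_4 = 9
y_4 = 14
z_4 = 4
h_4 = 4
x_5 = 13
y_5 = 17
z_5 = 15
x_6 = 7
y_6 = 16
z_6 = 1
h_6 = 7
y_7 = 5
z_7 = 1
r_7 = 2
h_7 = 9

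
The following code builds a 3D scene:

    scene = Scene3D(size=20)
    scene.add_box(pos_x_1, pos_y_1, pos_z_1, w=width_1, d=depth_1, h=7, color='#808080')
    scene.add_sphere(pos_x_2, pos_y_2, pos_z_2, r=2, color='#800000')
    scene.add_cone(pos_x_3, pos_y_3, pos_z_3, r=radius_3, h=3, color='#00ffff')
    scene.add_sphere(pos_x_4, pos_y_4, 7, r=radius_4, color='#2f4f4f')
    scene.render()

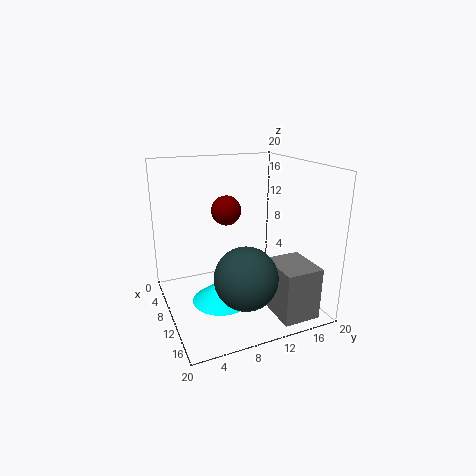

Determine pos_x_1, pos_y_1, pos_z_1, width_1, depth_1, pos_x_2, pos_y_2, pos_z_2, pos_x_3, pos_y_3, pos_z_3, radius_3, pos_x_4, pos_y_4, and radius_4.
pos_x_1 = 13.5; pos_y_1 = 12.5; pos_z_1 = 1; width_1 = 6; depth_1 = 5; pos_x_2 = 9.5; pos_y_2 = 8.5; pos_z_2 = 14; pos_x_3 = 11; pos_y_3 = 7; pos_z_3 = 1.5; radius_3 = 4; pos_x_4 = 16; pos_y_4 = 8.5; radius_4 = 4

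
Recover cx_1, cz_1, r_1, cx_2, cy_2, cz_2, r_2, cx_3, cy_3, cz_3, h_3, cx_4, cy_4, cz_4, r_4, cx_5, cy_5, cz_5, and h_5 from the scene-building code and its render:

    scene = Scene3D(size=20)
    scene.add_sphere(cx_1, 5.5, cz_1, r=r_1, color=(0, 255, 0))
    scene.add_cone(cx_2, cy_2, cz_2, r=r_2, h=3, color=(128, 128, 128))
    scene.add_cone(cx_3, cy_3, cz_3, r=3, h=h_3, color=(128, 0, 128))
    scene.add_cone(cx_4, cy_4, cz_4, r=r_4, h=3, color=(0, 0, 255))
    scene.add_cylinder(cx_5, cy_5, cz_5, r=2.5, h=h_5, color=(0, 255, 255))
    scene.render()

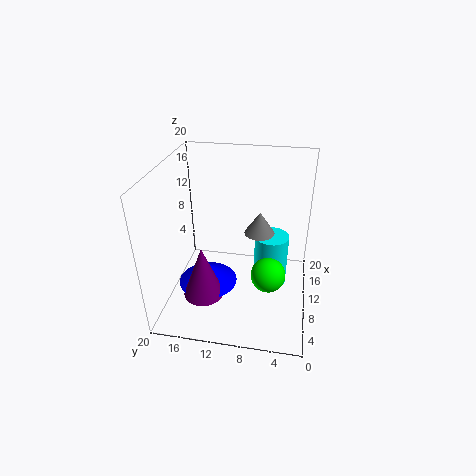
cx_1 = 9.5; cz_1 = 4.5; r_1 = 2.5; cx_2 = 9.5; cy_2 = 7; cz_2 = 11.5; r_2 = 2; cx_3 = 8.5; cy_3 = 15; cz_3 = 0.5; h_3 = 8; cx_4 = 11; cy_4 = 15; cz_4 = 1; r_4 = 4.5; cx_5 = 13; cy_5 = 5.5; cz_5 = 1; h_5 = 8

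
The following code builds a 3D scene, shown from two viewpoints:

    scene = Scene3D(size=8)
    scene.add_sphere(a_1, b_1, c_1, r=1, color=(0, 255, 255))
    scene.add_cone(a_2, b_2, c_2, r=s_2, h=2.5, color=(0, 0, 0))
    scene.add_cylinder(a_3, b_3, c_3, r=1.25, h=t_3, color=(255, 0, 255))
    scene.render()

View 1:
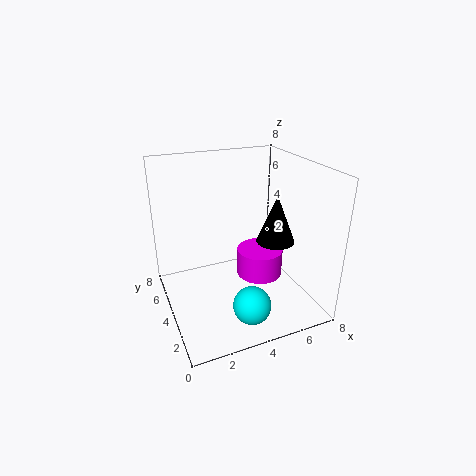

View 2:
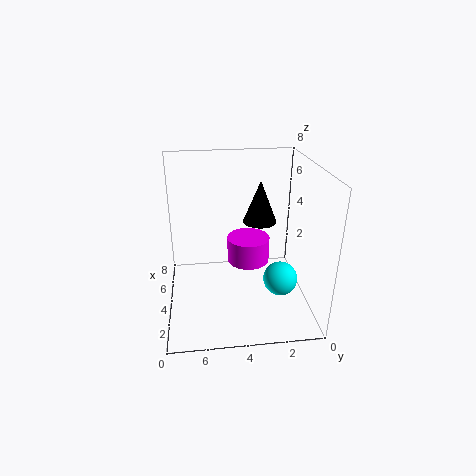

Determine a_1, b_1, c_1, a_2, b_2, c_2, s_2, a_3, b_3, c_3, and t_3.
a_1 = 3.75
b_1 = 1.5
c_1 = 1.25
a_2 = 5.5
b_2 = 2.5
c_2 = 4.25
s_2 = 1
a_3 = 5
b_3 = 3.25
c_3 = 2
t_3 = 1.5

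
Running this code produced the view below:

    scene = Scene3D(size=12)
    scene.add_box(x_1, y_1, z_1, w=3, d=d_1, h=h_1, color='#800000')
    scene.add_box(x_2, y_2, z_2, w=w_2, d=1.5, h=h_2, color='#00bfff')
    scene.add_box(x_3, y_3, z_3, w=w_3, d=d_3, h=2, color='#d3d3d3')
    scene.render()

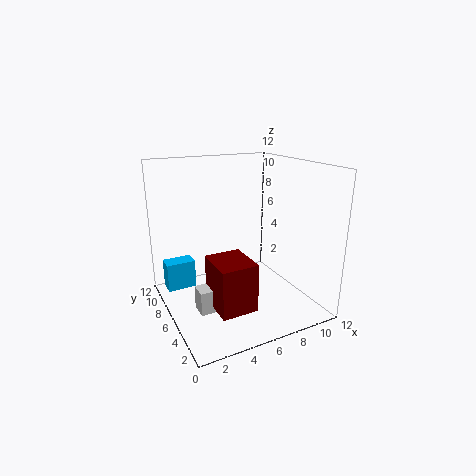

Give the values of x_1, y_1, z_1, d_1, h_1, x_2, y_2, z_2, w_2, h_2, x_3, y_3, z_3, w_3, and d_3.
x_1 = 3
y_1 = 2.5
z_1 = 1
d_1 = 3.5
h_1 = 4
x_2 = 0.5
y_2 = 8.5
z_2 = 1
w_2 = 2.5
h_2 = 2.5
x_3 = 2
y_3 = 4.5
z_3 = 0.5
w_3 = 3.5
d_3 = 1.5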